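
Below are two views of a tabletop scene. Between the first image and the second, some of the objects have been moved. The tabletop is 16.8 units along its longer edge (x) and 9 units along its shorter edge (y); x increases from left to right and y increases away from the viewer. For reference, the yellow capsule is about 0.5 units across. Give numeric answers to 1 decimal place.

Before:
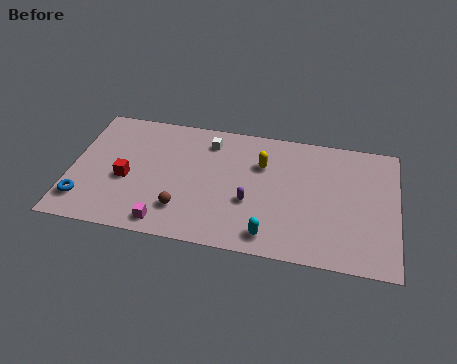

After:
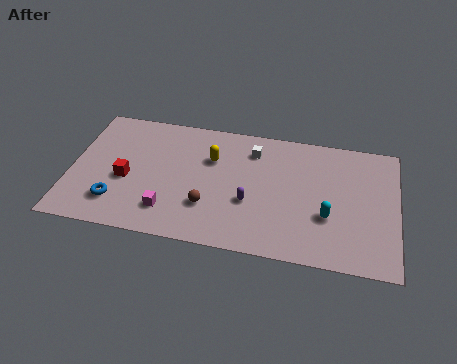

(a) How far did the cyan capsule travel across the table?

3.5

The cyan capsule moved from about (10.4, 1.3) to (13.3, 3.2), a distance of √(2.9² + 1.9²) ≈ 3.5.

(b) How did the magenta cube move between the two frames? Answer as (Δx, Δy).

(0.1, 0.9)

The magenta cube was at about (5.1, 1.1) and moved to about (5.2, 2.0).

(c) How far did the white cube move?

2.3

The white cube moved from about (7.0, 7.3) to (9.3, 7.1), a distance of √(2.3² + 0.2²) ≈ 2.3.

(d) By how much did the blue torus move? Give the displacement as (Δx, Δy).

(1.7, 0.2)

From the two frames, the blue torus sits at roughly (0.8, 1.9) before and (2.5, 2.1) after.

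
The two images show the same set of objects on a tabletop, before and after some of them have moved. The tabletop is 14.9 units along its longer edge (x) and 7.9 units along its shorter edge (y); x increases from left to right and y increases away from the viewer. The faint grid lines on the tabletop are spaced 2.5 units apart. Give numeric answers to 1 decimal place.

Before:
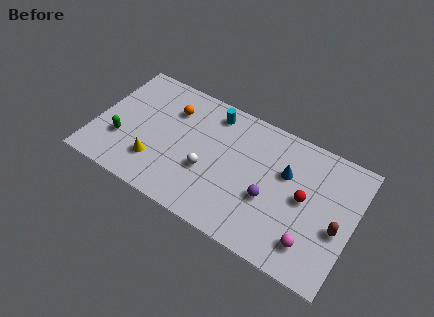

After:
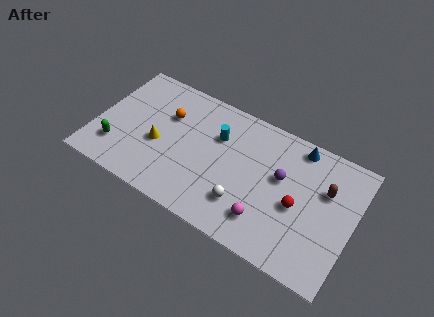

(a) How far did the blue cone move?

2.0

The blue cone was near (10.9, 5.1) before and (11.4, 7.0) after, so it travelled √(0.5² + 1.9²) ≈ 2.0 units.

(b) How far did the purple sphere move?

1.7

The purple sphere was near (10.2, 3.1) before and (10.7, 4.7) after, so it travelled √(0.5² + 1.6²) ≈ 1.7 units.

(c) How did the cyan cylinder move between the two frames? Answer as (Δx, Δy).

(0.5, -1.3)

The cyan cylinder was at about (6.4, 6.7) and moved to about (6.9, 5.4).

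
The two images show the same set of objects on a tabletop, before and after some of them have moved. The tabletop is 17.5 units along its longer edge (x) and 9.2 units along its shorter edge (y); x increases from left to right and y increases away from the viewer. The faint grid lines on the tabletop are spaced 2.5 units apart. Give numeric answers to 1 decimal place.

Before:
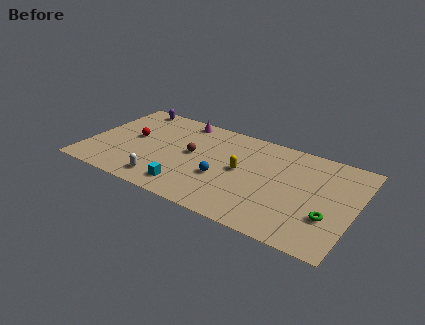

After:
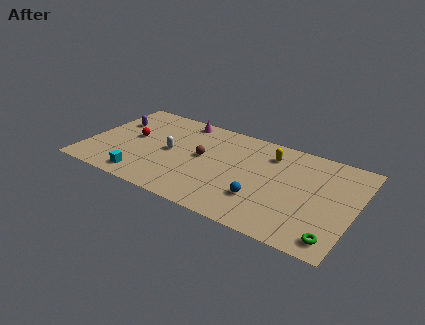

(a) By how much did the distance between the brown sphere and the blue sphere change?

+2.1

Before: roughly 2.7 units apart; after: 4.8. That's 2.1 units further apart.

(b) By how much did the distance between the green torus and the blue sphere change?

-2.0

Before: roughly 7.0 units apart; after: 5.0. That's 2.0 units closer together.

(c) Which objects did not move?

the magenta cone and the red sphere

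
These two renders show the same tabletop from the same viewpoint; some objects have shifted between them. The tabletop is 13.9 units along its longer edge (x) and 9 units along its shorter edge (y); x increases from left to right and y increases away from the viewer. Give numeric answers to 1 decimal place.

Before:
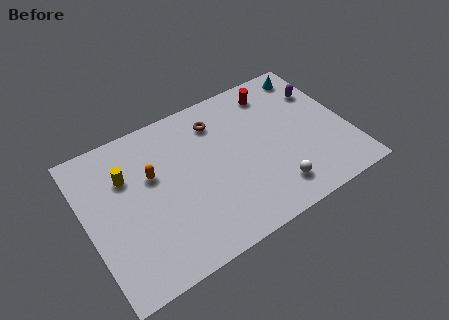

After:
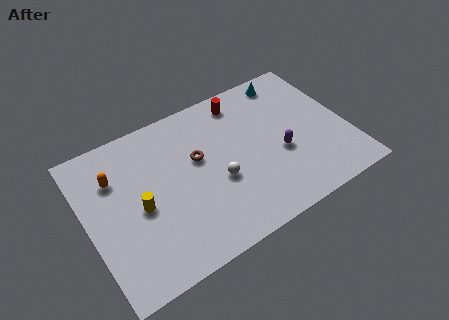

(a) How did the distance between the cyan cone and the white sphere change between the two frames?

-0.5

They were about 6.8 units apart before and 6.3 after — 0.5 units closer together.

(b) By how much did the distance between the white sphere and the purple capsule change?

-2.4

Before: roughly 5.8 units apart; after: 3.4. That's 2.4 units closer together.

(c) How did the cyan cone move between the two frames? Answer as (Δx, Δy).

(-1.2, 0.1)

From the two frames, the cyan cone sits at roughly (12.6, 7.8) before and (11.4, 7.9) after.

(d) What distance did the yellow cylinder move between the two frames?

2.1

The yellow cylinder moved from about (2.3, 6.2) to (2.7, 4.1), a distance of √(0.4² + 2.1²) ≈ 2.1.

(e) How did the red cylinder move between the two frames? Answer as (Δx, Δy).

(-1.7, 0.2)

The red cylinder was at about (10.5, 7.5) and moved to about (8.8, 7.7).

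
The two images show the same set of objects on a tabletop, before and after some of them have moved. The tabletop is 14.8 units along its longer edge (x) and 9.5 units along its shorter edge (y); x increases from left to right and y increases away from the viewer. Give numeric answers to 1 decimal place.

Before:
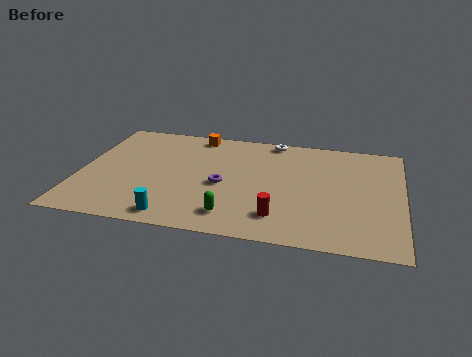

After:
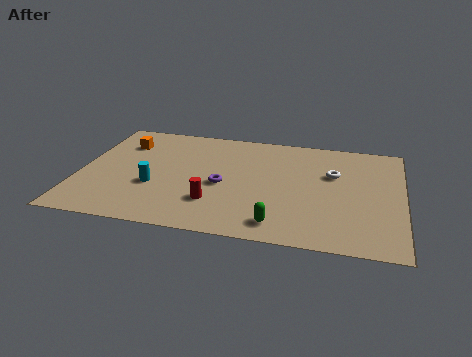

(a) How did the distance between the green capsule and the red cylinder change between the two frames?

+1.1

They were about 2.1 units apart before and 3.2 after — 1.1 units further apart.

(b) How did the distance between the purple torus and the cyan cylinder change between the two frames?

-0.5

They were about 3.7 units apart before and 3.2 after — 0.5 units closer together.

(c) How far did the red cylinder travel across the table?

3.1

The red cylinder moved from about (9.3, 2.0) to (6.3, 2.6), a distance of √(3.0² + 0.6²) ≈ 3.1.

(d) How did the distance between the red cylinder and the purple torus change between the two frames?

-1.9

They were about 3.5 units apart before and 1.6 after — 1.9 units closer together.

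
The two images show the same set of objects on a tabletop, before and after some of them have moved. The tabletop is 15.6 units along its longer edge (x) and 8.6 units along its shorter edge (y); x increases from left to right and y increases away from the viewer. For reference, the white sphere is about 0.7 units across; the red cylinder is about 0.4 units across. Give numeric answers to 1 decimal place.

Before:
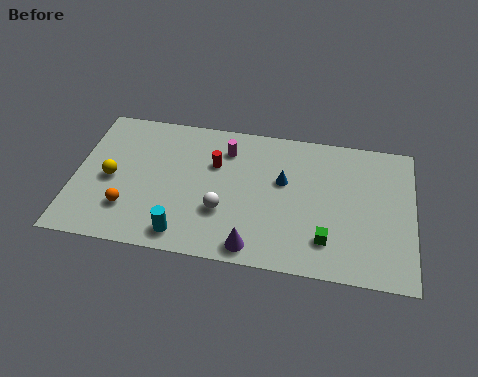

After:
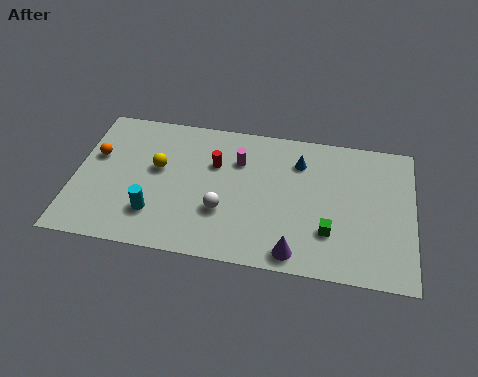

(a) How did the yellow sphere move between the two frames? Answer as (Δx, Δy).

(2.1, 1.0)

The yellow sphere was at about (1.7, 4.0) and moved to about (3.8, 5.0).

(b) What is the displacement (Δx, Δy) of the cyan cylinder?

(-1.4, 1.0)

The cyan cylinder was at about (5.2, 1.2) and moved to about (3.8, 2.2).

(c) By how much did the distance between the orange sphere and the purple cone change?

+4.4

The distance was about 5.9 in the first image and 10.3 in the second, so they moved 4.4 units further apart.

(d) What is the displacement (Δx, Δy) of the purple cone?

(1.9, 0.0)

The purple cone started near (8.4, 1.0) and ended near (10.3, 1.0).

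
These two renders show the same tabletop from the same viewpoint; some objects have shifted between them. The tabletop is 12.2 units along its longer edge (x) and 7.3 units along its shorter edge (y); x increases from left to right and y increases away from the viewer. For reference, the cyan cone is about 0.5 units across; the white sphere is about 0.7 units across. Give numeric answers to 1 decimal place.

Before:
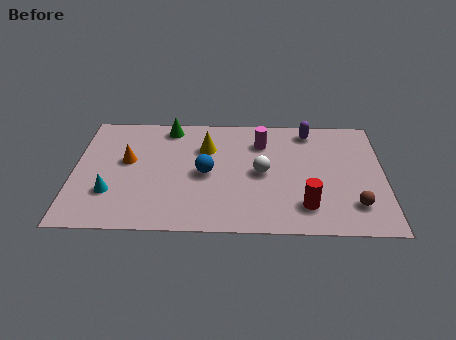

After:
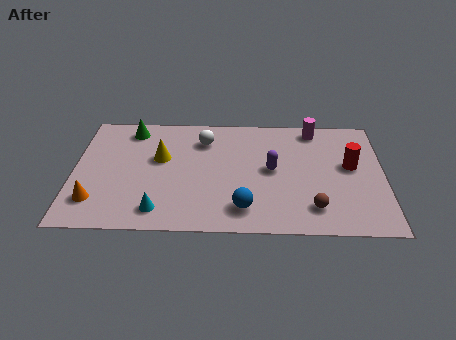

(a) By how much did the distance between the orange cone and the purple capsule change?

-0.3

The distance was about 7.5 in the first image and 7.2 in the second, so they moved 0.3 units closer together.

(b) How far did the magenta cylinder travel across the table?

2.3

The magenta cylinder was near (7.4, 5.5) before and (9.5, 6.4) after, so it travelled √(2.1² + 0.9²) ≈ 2.3 units.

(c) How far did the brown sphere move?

1.6

The brown sphere was near (11.0, 1.7) before and (9.4, 1.5) after, so it travelled √(1.6² + 0.2²) ≈ 1.6 units.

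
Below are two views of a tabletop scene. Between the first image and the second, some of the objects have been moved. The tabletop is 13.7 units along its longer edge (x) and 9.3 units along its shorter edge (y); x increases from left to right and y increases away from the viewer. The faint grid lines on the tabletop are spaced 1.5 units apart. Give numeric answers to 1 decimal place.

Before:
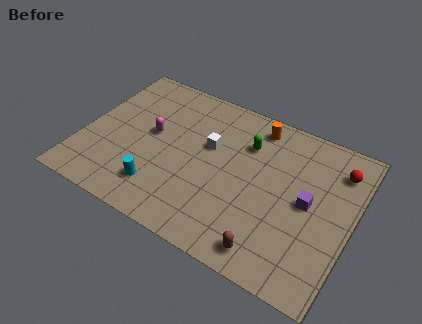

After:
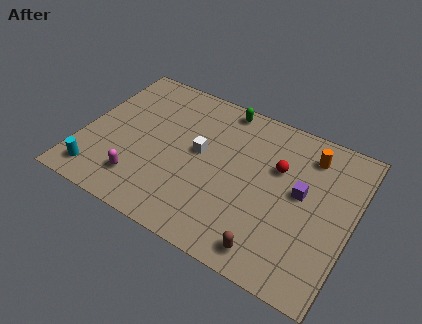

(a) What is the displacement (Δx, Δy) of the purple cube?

(-0.4, 0.4)

The purple cube started near (11.5, 4.7) and ended near (11.1, 5.1).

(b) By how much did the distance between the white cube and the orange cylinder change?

+2.7

Before: roughly 3.1 units apart; after: 5.8. That's 2.7 units further apart.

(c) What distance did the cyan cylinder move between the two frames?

3.2

From (4.3, 2.0) to (1.2, 1.4), the cyan cylinder covered √(3.1² + 0.6²) ≈ 3.2 units.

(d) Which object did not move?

the brown capsule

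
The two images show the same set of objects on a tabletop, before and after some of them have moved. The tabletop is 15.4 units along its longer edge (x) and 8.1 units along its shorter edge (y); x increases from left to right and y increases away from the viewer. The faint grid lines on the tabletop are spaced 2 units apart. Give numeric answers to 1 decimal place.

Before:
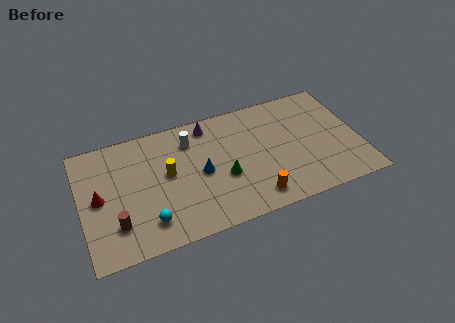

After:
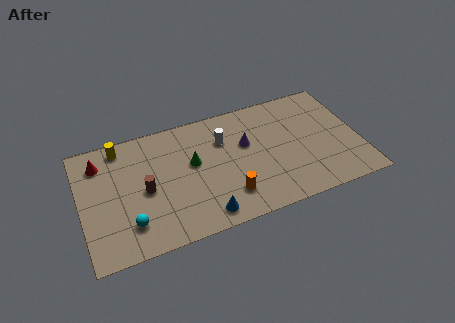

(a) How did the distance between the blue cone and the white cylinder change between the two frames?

+2.4

The distance was about 2.4 in the first image and 4.8 in the second, so they moved 2.4 units further apart.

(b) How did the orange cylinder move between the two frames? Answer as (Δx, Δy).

(-1.4, 0.6)

From the two frames, the orange cylinder sits at roughly (9.3, 1.3) before and (7.9, 1.9) after.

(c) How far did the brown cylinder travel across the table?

2.4

From (1.8, 2.1) to (3.5, 3.8), the brown cylinder covered √(1.7² + 1.7²) ≈ 2.4 units.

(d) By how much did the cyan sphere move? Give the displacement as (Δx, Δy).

(-1.0, 0.2)

The cyan sphere was at about (3.5, 1.7) and moved to about (2.5, 1.9).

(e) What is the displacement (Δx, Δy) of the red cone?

(0.2, 2.3)

The red cone started near (1.0, 4.1) and ended near (1.2, 6.4).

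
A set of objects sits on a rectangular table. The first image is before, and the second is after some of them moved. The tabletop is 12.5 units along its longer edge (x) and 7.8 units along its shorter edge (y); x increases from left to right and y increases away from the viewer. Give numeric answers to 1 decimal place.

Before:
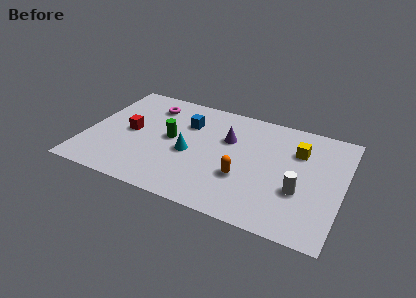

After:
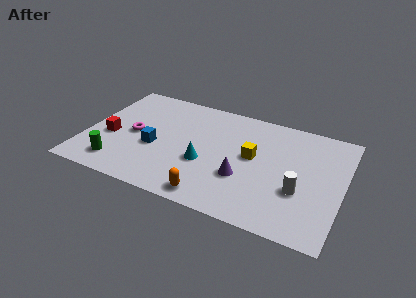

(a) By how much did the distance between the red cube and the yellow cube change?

-1.3

The distance was about 8.3 in the first image and 7.0 in the second, so they moved 1.3 units closer together.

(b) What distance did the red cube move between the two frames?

1.1

The red cube was near (2.1, 3.9) before and (1.2, 3.2) after, so it travelled √(0.9² + 0.7²) ≈ 1.1 units.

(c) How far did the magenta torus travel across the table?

2.5

The magenta torus moved from about (2.8, 6.2) to (2.3, 3.8), a distance of √(0.5² + 2.4²) ≈ 2.5.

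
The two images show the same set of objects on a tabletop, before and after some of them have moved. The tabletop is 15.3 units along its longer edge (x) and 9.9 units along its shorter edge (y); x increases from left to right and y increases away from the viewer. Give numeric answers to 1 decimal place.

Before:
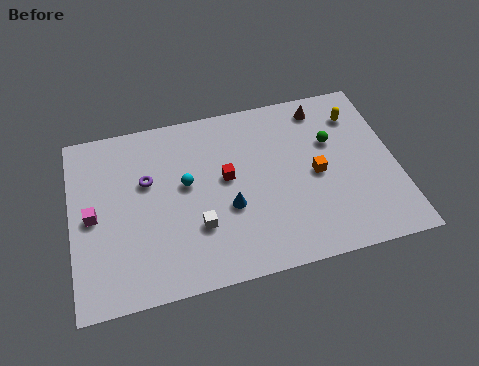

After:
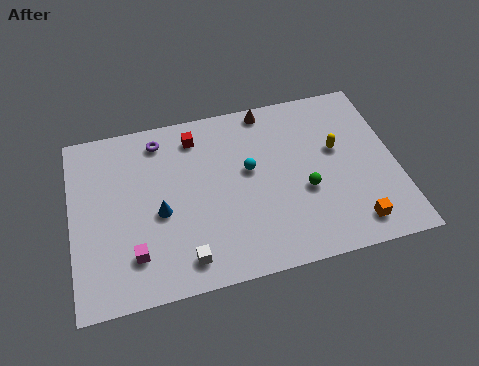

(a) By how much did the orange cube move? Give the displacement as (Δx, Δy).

(1.5, -3.2)

The orange cube started near (11.5, 4.7) and ended near (13.0, 1.5).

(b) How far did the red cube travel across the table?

3.0

The red cube was near (7.3, 5.5) before and (6.0, 8.2) after, so it travelled √(1.3² + 2.7²) ≈ 3.0 units.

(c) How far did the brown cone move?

2.6

From (12.1, 8.5) to (9.5, 9.0), the brown cone covered √(2.6² + 0.5²) ≈ 2.6 units.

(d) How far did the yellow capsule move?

2.1

The yellow capsule moved from about (13.7, 7.7) to (12.6, 5.9), a distance of √(1.1² + 1.8²) ≈ 2.1.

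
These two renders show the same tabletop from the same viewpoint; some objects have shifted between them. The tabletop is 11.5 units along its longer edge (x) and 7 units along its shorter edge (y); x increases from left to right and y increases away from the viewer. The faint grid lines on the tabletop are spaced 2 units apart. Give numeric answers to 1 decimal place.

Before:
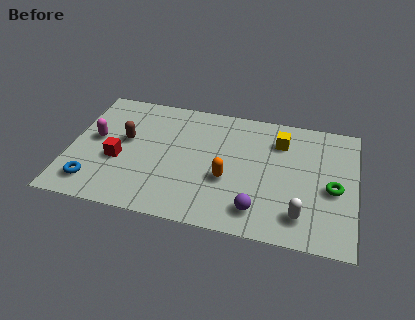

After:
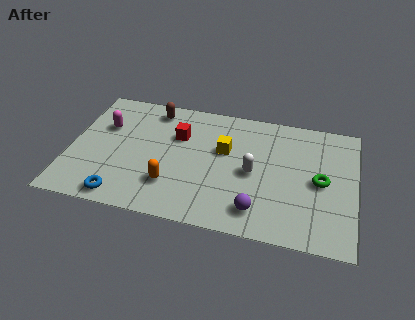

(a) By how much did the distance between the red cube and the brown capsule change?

+0.5

They were about 1.2 units apart before and 1.7 after — 0.5 units further apart.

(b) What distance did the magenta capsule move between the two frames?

0.9

The magenta capsule moved from about (1.0, 3.8) to (1.3, 4.6), a distance of √(0.3² + 0.8²) ≈ 0.9.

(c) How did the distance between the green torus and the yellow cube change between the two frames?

+0.9

They were about 3.1 units apart before and 4.0 after — 0.9 units further apart.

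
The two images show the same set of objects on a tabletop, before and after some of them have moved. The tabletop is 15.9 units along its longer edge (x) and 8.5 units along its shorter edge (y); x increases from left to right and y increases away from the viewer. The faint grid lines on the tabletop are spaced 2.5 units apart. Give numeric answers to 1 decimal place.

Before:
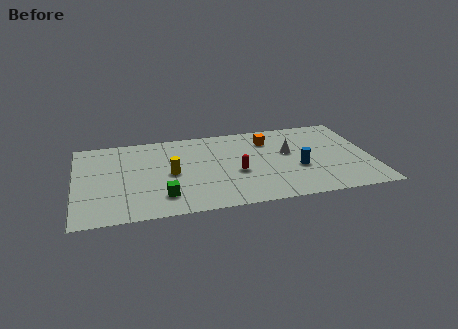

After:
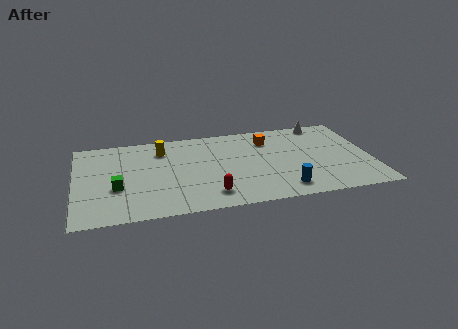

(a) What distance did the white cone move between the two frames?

3.4

The white cone was near (11.5, 5.0) before and (13.6, 7.7) after, so it travelled √(2.1² + 2.7²) ≈ 3.4 units.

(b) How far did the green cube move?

2.7

From (4.6, 1.9) to (2.2, 3.2), the green cube covered √(2.4² + 1.3²) ≈ 2.7 units.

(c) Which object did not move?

the orange cube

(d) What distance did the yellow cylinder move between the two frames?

2.5

The yellow cylinder moved from about (5.1, 4.1) to (4.7, 6.6), a distance of √(0.4² + 2.5²) ≈ 2.5.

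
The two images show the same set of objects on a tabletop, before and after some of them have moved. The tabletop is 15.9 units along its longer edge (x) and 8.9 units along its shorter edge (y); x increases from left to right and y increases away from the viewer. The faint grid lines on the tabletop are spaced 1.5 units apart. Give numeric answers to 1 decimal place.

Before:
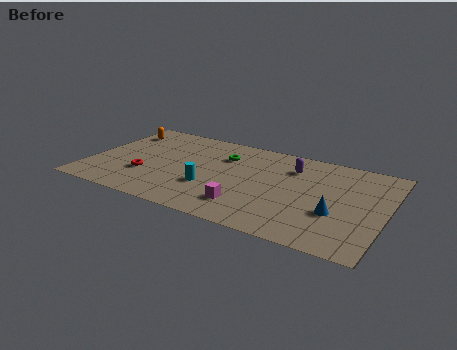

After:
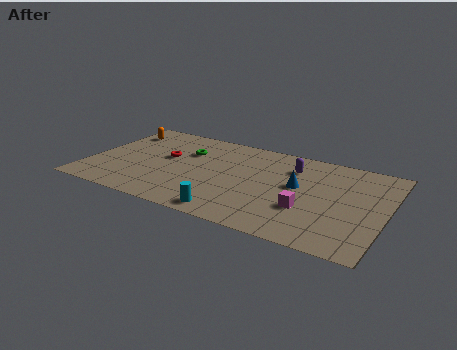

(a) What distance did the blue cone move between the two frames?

2.8

From (13.4, 3.2) to (11.2, 5.0), the blue cone covered √(2.2² + 1.8²) ≈ 2.8 units.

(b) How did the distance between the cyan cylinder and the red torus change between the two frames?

+2.3

The distance was about 3.5 in the first image and 5.8 in the second, so they moved 2.3 units further apart.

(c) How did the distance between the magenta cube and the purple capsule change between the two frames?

-1.2

The distance was about 5.1 in the first image and 3.9 in the second, so they moved 1.2 units closer together.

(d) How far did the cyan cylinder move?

2.4

From (6.7, 3.0) to (8.1, 1.0), the cyan cylinder covered √(1.4² + 2.0²) ≈ 2.4 units.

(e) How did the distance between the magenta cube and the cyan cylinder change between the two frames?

+2.0

They were about 2.3 units apart before and 4.3 after — 2.0 units further apart.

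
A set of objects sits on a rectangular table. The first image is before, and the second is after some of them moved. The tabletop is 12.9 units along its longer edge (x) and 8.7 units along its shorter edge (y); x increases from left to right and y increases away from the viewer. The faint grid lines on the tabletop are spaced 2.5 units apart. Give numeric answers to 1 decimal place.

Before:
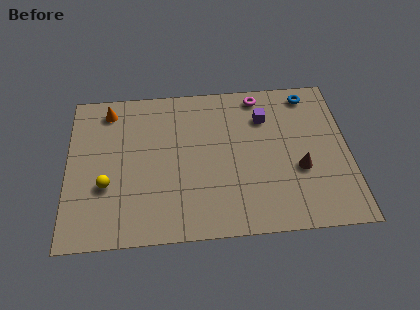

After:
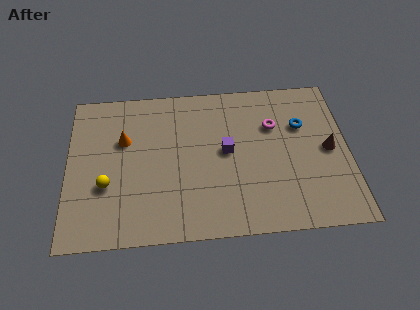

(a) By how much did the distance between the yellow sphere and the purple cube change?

-2.3

The distance was about 8.0 in the first image and 5.7 in the second, so they moved 2.3 units closer together.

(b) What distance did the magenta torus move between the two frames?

1.9

The magenta torus was near (8.9, 7.7) before and (9.5, 5.9) after, so it travelled √(0.6² + 1.8²) ≈ 1.9 units.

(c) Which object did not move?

the yellow sphere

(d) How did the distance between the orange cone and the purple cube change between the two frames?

-2.5

The distance was about 7.3 in the first image and 4.8 in the second, so they moved 2.5 units closer together.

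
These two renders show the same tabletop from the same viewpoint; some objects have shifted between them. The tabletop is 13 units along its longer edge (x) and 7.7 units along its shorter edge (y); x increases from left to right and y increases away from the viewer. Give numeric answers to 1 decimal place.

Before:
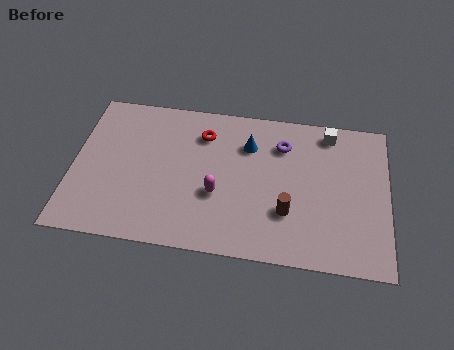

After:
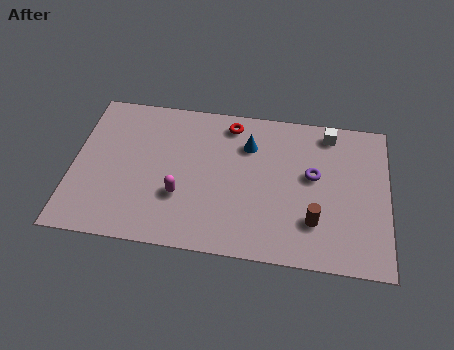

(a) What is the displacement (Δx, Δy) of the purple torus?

(1.3, -1.4)

The purple torus was at about (8.6, 5.8) and moved to about (9.9, 4.4).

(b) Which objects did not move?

the white cube and the blue cone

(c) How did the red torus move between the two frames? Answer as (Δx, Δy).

(1.1, 0.7)

From the two frames, the red torus sits at roughly (5.3, 5.9) before and (6.4, 6.6) after.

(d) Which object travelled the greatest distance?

the purple torus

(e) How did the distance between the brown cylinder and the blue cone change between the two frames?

+0.9

Before: roughly 3.6 units apart; after: 4.5. That's 0.9 units further apart.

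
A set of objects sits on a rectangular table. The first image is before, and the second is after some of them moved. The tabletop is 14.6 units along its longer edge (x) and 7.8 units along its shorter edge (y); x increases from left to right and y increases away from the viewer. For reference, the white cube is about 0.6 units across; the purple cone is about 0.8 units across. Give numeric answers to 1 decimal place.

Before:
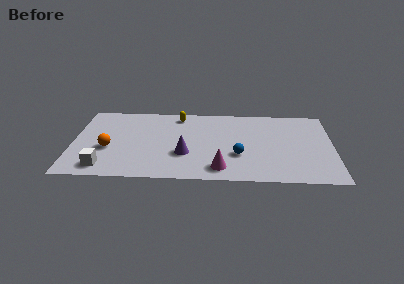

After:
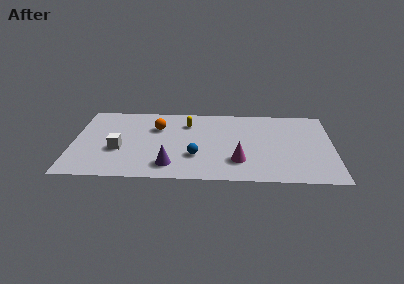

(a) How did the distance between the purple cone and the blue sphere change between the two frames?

-1.3

They were about 3.0 units apart before and 1.7 after — 1.3 units closer together.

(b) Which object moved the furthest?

the orange sphere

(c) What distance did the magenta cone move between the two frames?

1.3

The magenta cone moved from about (8.3, 1.3) to (9.3, 2.1), a distance of √(1.0² + 0.8²) ≈ 1.3.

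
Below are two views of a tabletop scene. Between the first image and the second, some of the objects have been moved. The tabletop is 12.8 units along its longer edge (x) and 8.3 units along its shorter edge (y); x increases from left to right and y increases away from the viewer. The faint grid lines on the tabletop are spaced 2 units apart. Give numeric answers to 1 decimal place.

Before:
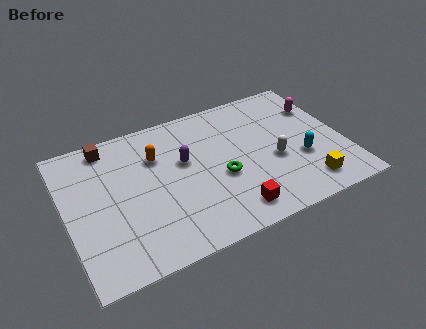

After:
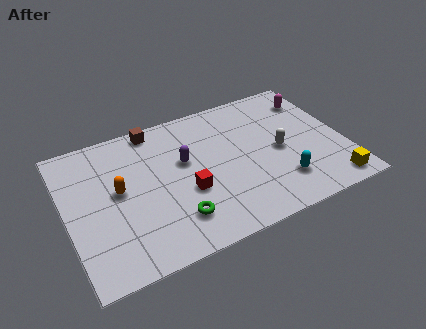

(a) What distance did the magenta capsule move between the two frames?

0.6

The magenta capsule moved from about (12.0, 5.9) to (11.8, 6.5), a distance of √(0.2² + 0.6²) ≈ 0.6.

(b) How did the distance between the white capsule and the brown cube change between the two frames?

-1.8

The distance was about 8.3 in the first image and 6.5 in the second, so they moved 1.8 units closer together.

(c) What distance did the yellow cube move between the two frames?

1.2

From (10.7, 1.4) to (11.8, 1.0), the yellow cube covered √(1.1² + 0.4²) ≈ 1.2 units.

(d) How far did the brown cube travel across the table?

2.2

The brown cube moved from about (2.2, 7.3) to (4.4, 7.5), a distance of √(2.2² + 0.2²) ≈ 2.2.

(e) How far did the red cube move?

2.6

From (7.2, 1.3) to (5.4, 3.2), the red cube covered √(1.8² + 1.9²) ≈ 2.6 units.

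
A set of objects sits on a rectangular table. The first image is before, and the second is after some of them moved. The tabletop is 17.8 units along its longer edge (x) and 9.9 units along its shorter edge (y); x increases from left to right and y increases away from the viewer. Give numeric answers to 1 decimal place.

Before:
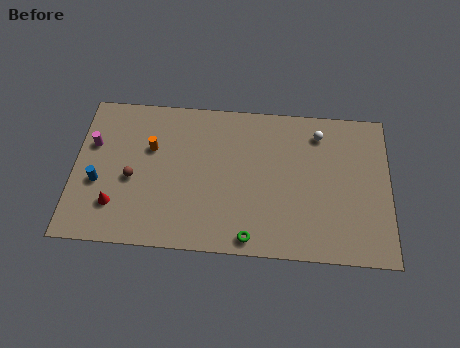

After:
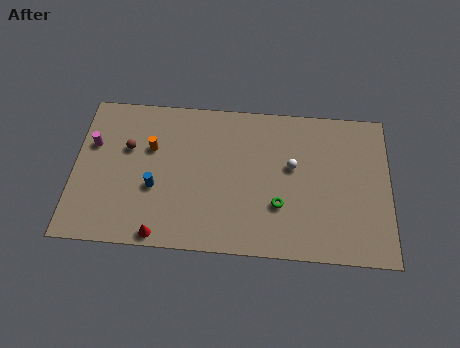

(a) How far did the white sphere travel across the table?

2.7

The white sphere was near (13.8, 8.1) before and (12.3, 5.8) after, so it travelled √(1.5² + 2.3²) ≈ 2.7 units.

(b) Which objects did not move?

the orange cylinder and the magenta cylinder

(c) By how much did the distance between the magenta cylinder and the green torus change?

+0.6

They were about 10.5 units apart before and 11.1 after — 0.6 units further apart.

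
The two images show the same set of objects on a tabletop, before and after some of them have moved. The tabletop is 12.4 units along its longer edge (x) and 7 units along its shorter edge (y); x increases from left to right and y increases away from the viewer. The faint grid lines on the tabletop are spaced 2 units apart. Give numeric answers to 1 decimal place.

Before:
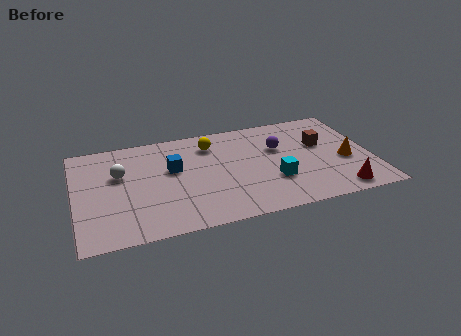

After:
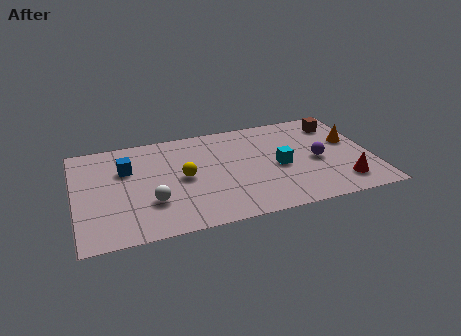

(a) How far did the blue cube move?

2.0

From (4.1, 4.2) to (2.2, 4.7), the blue cube covered √(1.9² + 0.5²) ≈ 2.0 units.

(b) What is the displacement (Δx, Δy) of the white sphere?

(1.2, -2.2)

The white sphere started near (1.9, 4.4) and ended near (3.1, 2.2).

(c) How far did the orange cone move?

1.3

From (11.3, 2.9) to (11.6, 4.2), the orange cone covered √(0.3² + 1.3²) ≈ 1.3 units.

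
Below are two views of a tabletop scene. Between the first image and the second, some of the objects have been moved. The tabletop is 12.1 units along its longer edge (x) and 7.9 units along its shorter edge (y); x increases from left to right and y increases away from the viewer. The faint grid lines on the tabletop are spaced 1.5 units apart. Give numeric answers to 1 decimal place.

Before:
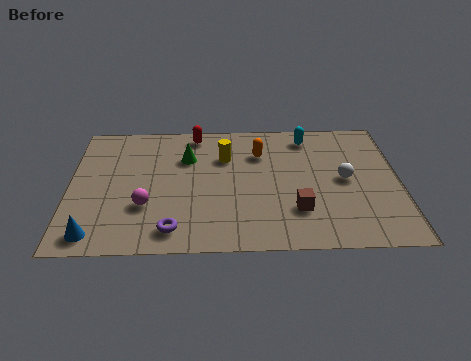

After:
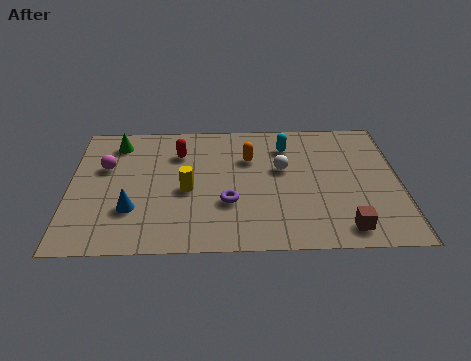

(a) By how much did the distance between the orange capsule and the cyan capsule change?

-0.5

Before: roughly 2.1 units apart; after: 1.6. That's 0.5 units closer together.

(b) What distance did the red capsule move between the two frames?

1.3

The red capsule moved from about (4.6, 7.0) to (4.0, 5.8), a distance of √(0.6² + 1.2²) ≈ 1.3.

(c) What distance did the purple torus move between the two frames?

2.5

The purple torus moved from about (3.8, 1.2) to (5.8, 2.7), a distance of √(2.0² + 1.5²) ≈ 2.5.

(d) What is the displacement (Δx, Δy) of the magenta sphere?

(-1.5, 2.4)

From the two frames, the magenta sphere sits at roughly (2.8, 2.6) before and (1.3, 5.0) after.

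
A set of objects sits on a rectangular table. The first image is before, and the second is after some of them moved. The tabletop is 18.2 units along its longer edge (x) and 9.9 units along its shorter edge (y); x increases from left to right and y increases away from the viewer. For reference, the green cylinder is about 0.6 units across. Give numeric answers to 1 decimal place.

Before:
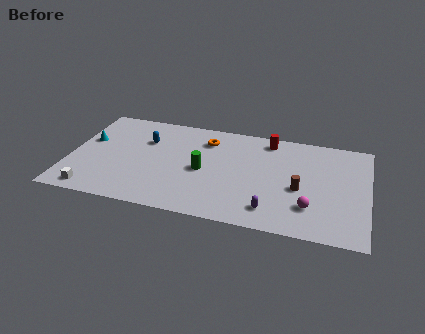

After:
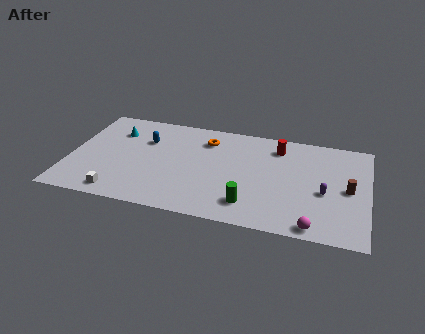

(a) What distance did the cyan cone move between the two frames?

2.1

From (1.0, 6.0) to (2.6, 7.3), the cyan cone covered √(1.6² + 1.3²) ≈ 2.1 units.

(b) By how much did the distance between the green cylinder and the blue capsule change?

+3.9

Before: roughly 4.3 units apart; after: 8.2. That's 3.9 units further apart.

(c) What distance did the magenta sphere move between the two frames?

1.7

From (14.8, 2.6) to (15.1, 0.9), the magenta sphere covered √(0.3² + 1.7²) ≈ 1.7 units.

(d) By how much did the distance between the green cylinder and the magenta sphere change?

-2.8

The distance was about 6.9 in the first image and 4.1 in the second, so they moved 2.8 units closer together.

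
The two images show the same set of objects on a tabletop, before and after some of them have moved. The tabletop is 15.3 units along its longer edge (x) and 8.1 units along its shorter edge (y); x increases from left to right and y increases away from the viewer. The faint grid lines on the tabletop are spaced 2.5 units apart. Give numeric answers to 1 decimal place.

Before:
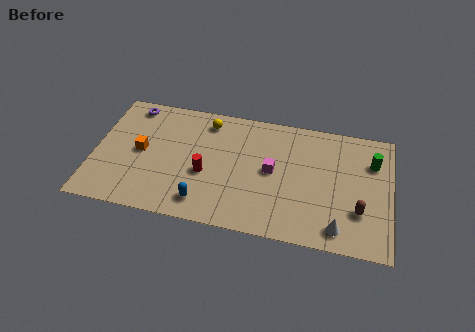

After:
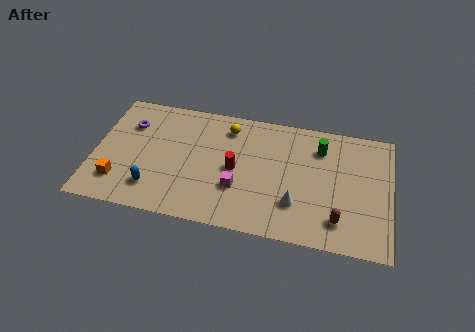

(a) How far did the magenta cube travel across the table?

2.3

The magenta cube moved from about (9.2, 4.2) to (7.5, 2.7), a distance of √(1.7² + 1.5²) ≈ 2.3.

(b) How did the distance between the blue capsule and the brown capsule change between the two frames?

+1.5

Before: roughly 8.0 units apart; after: 9.5. That's 1.5 units further apart.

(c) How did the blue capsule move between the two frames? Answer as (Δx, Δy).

(-2.6, 0.4)

From the two frames, the blue capsule sits at roughly (5.8, 1.4) before and (3.2, 1.8) after.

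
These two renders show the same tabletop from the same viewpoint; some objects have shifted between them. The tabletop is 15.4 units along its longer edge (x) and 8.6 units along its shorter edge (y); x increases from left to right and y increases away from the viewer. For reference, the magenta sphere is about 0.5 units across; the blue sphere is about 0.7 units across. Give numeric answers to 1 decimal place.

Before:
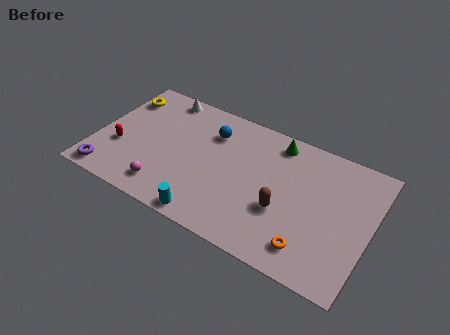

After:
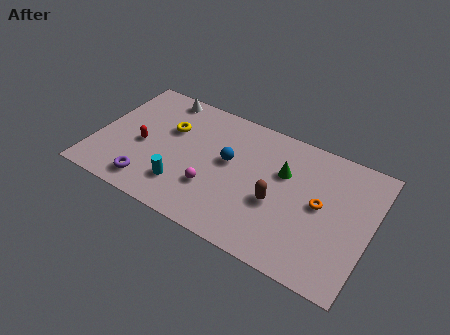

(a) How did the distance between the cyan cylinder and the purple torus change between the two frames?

-3.9

The distance was about 5.8 in the first image and 1.9 in the second, so they moved 3.9 units closer together.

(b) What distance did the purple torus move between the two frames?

2.3

The purple torus was near (1.1, 1.0) before and (3.4, 1.4) after, so it travelled √(2.3² + 0.4²) ≈ 2.3 units.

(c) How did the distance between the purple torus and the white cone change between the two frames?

-0.7

They were about 7.0 units apart before and 6.3 after — 0.7 units closer together.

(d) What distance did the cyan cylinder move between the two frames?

2.1

From (6.9, 0.8) to (5.2, 2.1), the cyan cylinder covered √(1.7² + 1.3²) ≈ 2.1 units.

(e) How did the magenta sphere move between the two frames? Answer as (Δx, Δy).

(2.5, 1.2)

From the two frames, the magenta sphere sits at roughly (4.3, 1.5) before and (6.8, 2.7) after.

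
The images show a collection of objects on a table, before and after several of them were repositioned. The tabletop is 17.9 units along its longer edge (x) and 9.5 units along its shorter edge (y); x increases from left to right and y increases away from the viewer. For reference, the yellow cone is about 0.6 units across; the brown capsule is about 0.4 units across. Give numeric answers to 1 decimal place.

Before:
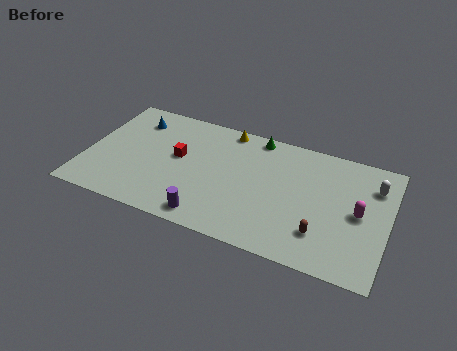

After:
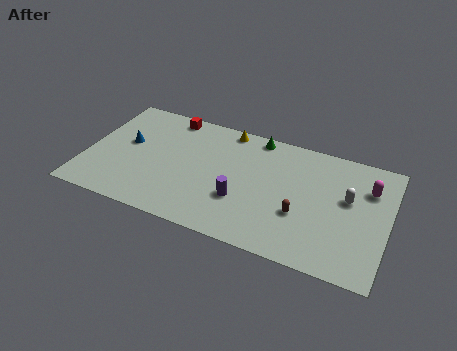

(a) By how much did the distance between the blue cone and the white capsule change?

-1.2

The distance was about 14.4 in the first image and 13.2 in the second, so they moved 1.2 units closer together.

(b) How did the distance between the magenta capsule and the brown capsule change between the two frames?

+2.0

The distance was about 3.0 in the first image and 5.0 in the second, so they moved 2.0 units further apart.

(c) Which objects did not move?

the yellow cone and the green cone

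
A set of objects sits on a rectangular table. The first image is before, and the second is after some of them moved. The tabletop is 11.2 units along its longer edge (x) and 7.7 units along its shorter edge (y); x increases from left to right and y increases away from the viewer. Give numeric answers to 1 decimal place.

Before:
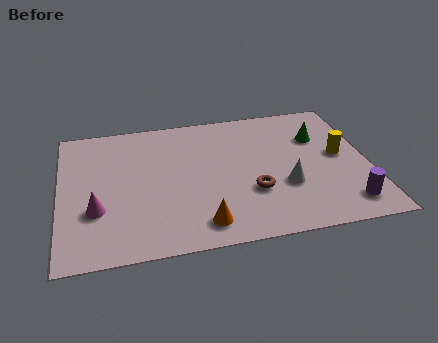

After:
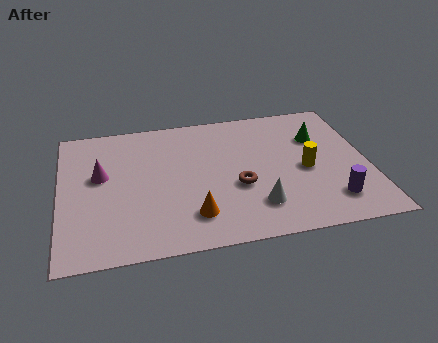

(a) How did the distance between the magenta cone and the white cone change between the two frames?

-0.7

The distance was about 6.8 in the first image and 6.1 in the second, so they moved 0.7 units closer together.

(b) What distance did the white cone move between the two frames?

1.4

The white cone was near (8.1, 2.7) before and (7.0, 1.8) after, so it travelled √(1.1² + 0.9²) ≈ 1.4 units.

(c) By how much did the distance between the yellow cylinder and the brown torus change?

-1.1

The distance was about 3.6 in the first image and 2.5 in the second, so they moved 1.1 units closer together.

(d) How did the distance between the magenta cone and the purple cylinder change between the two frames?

-0.3

The distance was about 9.0 in the first image and 8.7 in the second, so they moved 0.3 units closer together.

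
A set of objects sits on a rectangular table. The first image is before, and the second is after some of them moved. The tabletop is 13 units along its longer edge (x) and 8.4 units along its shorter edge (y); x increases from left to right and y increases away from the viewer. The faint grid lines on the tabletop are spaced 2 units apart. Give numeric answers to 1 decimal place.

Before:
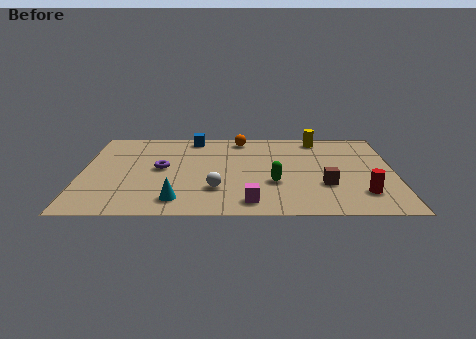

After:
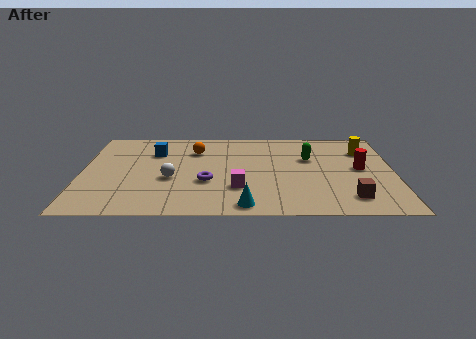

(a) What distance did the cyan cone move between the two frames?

2.8

From (4.0, 1.4) to (6.8, 0.9), the cyan cone covered √(2.8² + 0.5²) ≈ 2.8 units.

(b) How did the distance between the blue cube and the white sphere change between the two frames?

-2.5

They were about 5.2 units apart before and 2.7 after — 2.5 units closer together.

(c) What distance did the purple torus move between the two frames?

2.3

The purple torus was near (3.3, 4.4) before and (5.2, 3.1) after, so it travelled √(1.9² + 1.3²) ≈ 2.3 units.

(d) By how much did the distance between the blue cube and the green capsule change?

+0.9

They were about 5.6 units apart before and 6.5 after — 0.9 units further apart.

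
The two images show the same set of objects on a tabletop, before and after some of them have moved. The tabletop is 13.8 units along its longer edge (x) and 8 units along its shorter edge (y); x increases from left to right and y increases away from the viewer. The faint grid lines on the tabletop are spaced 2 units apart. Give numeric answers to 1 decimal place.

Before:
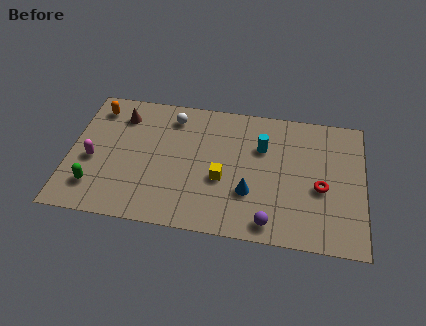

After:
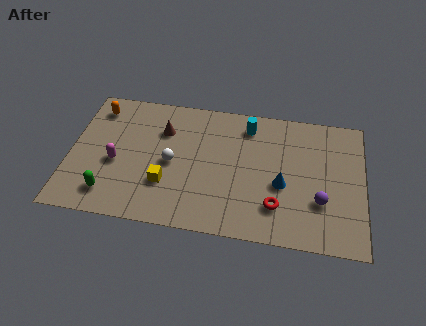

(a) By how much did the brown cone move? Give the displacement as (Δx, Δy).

(2.0, -0.6)

From the two frames, the brown cone sits at roughly (2.3, 6.3) before and (4.3, 5.7) after.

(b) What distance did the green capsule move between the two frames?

0.8

The green capsule was near (1.3, 1.8) before and (2.0, 1.5) after, so it travelled √(0.7² + 0.3²) ≈ 0.8 units.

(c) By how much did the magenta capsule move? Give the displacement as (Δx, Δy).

(1.1, 0.0)

From the two frames, the magenta capsule sits at roughly (1.1, 3.4) before and (2.2, 3.4) after.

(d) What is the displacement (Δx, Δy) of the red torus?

(-2.0, -1.4)

From the two frames, the red torus sits at roughly (11.8, 3.4) before and (9.8, 2.0) after.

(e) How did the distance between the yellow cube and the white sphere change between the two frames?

-2.9

The distance was about 4.2 in the first image and 1.3 in the second, so they moved 2.9 units closer together.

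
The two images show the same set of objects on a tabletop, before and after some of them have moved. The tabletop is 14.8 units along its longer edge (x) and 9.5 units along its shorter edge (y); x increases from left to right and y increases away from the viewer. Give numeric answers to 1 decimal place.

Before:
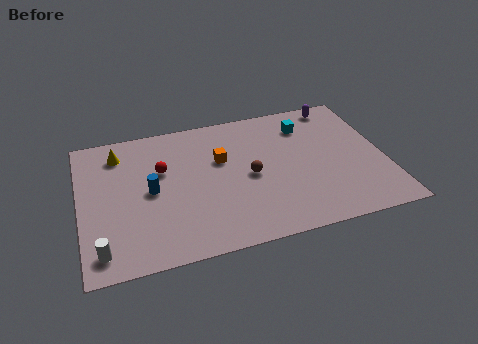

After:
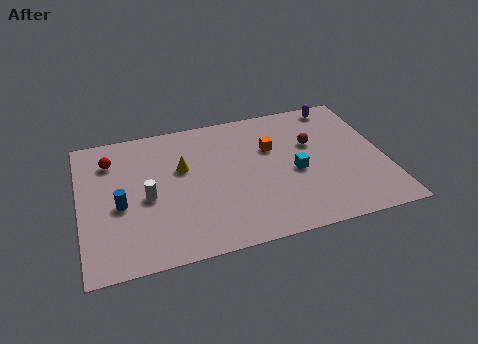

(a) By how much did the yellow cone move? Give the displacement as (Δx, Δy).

(3.0, -1.8)

From the two frames, the yellow cone sits at roughly (2.0, 7.7) before and (5.0, 5.9) after.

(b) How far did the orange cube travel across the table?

2.5

The orange cube moved from about (6.9, 6.0) to (9.4, 6.2), a distance of √(2.5² + 0.2²) ≈ 2.5.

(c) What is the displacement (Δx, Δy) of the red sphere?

(-2.4, 1.3)

From the two frames, the red sphere sits at roughly (4.0, 6.0) before and (1.6, 7.3) after.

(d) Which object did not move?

the purple capsule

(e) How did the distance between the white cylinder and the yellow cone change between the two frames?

-4.0

Before: roughly 6.4 units apart; after: 2.4. That's 4.0 units closer together.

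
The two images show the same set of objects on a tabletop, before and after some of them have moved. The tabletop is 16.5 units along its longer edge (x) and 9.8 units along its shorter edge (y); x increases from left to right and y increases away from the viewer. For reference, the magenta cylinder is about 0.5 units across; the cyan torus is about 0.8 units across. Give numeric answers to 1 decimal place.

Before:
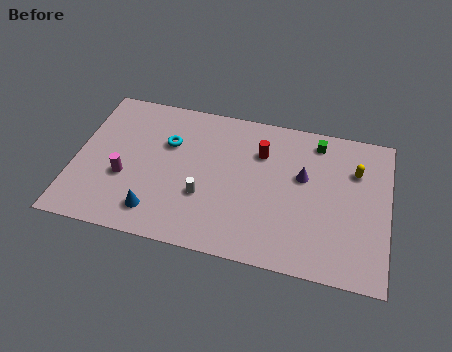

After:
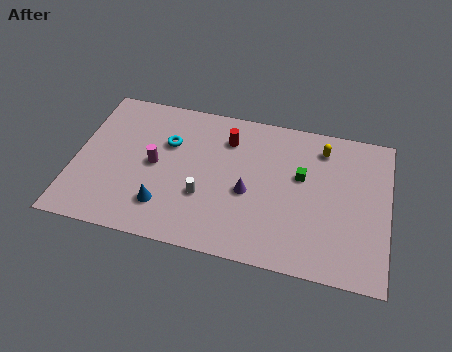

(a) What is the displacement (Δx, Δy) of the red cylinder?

(-1.8, 0.5)

The red cylinder was at about (9.7, 7.0) and moved to about (7.9, 7.5).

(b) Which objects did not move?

the cyan torus and the white cylinder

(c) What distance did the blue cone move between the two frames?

0.6

From (4.5, 1.8) to (4.9, 2.3), the blue cone covered √(0.4² + 0.5²) ≈ 0.6 units.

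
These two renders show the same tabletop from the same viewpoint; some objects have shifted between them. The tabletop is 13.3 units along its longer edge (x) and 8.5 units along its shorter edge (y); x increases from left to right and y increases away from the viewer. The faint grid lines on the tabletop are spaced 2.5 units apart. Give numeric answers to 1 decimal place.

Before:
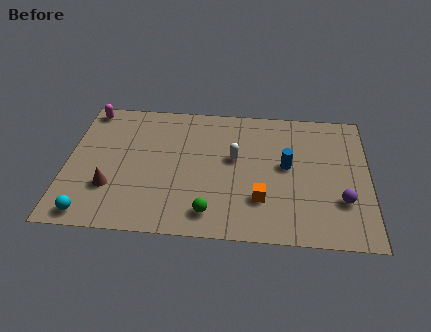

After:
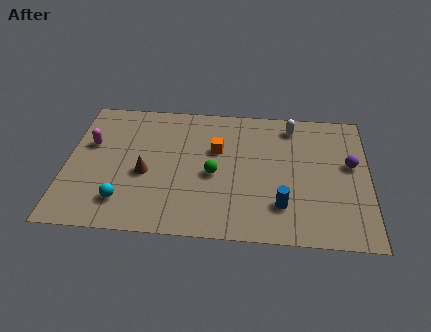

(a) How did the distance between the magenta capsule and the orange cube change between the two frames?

-3.8

Before: roughly 9.4 units apart; after: 5.6. That's 3.8 units closer together.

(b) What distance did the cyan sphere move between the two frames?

1.7

The cyan sphere was near (1.2, 0.9) before and (2.6, 1.8) after, so it travelled √(1.4² + 0.9²) ≈ 1.7 units.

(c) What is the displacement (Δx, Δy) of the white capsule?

(2.5, 2.3)

The white capsule was at about (7.4, 4.9) and moved to about (9.9, 7.2).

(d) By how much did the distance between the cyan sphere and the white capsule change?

+1.7

They were about 7.4 units apart before and 9.1 after — 1.7 units further apart.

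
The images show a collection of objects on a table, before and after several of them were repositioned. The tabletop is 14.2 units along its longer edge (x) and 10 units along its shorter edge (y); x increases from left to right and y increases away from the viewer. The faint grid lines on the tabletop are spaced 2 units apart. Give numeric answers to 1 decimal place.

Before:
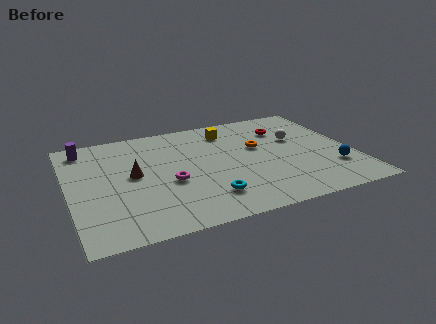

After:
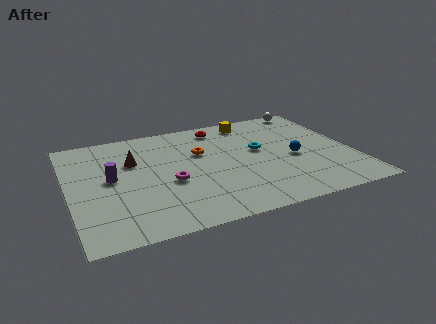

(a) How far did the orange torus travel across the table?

2.9

From (9.6, 6.0) to (6.7, 6.4), the orange torus covered √(2.9² + 0.4²) ≈ 2.9 units.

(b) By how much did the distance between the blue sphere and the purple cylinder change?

-4.2

Before: roughly 13.3 units apart; after: 9.1. That's 4.2 units closer together.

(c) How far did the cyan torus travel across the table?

4.6

The cyan torus was near (6.6, 2.2) before and (9.6, 5.7) after, so it travelled √(3.0² + 3.5²) ≈ 4.6 units.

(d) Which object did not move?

the magenta torus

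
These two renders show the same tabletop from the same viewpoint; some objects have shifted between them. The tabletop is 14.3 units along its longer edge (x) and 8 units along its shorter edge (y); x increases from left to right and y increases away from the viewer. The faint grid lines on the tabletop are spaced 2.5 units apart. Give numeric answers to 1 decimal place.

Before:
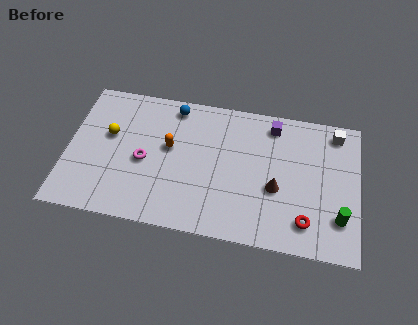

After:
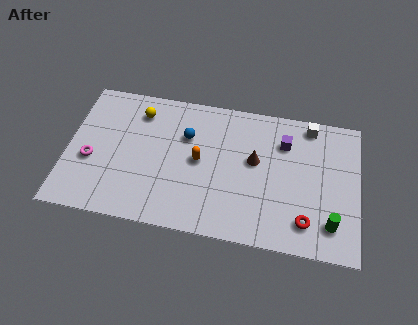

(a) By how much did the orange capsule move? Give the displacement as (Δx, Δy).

(1.5, -0.5)

The orange capsule was at about (5.0, 4.6) and moved to about (6.5, 4.1).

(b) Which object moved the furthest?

the magenta torus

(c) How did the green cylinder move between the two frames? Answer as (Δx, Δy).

(-0.4, -0.4)

The green cylinder was at about (13.4, 2.1) and moved to about (13.0, 1.7).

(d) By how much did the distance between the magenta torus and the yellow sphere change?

+1.7

The distance was about 2.2 in the first image and 3.9 in the second, so they moved 1.7 units further apart.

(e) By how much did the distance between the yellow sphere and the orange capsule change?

+0.9

They were about 3.0 units apart before and 3.9 after — 0.9 units further apart.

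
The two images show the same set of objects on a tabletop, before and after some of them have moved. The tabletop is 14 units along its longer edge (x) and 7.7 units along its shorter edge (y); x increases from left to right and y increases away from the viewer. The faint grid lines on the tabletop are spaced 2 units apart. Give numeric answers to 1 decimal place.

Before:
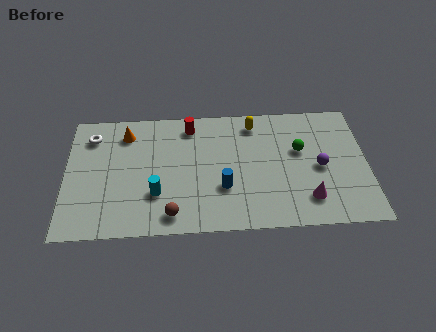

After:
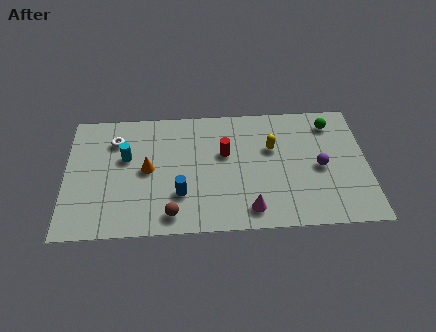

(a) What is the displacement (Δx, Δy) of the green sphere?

(1.5, 1.6)

From the two frames, the green sphere sits at roughly (10.9, 4.7) before and (12.4, 6.3) after.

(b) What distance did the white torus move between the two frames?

1.1

From (1.2, 6.1) to (2.3, 5.8), the white torus covered √(1.1² + 0.3²) ≈ 1.1 units.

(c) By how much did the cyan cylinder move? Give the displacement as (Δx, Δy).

(-1.4, 2.3)

The cyan cylinder was at about (4.2, 2.4) and moved to about (2.8, 4.7).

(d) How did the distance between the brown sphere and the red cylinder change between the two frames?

-1.1

They were about 5.5 units apart before and 4.4 after — 1.1 units closer together.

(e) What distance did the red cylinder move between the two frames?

2.4

The red cylinder moved from about (5.8, 6.5) to (7.4, 4.7), a distance of √(1.6² + 1.8²) ≈ 2.4.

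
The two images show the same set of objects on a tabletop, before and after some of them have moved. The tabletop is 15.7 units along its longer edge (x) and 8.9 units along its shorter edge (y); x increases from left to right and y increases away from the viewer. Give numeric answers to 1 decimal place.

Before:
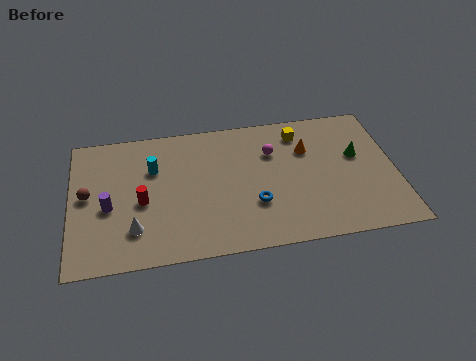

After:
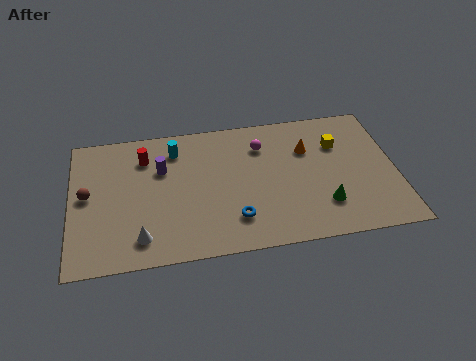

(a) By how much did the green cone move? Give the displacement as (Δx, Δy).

(-1.8, -3.0)

From the two frames, the green cone sits at roughly (13.9, 5.3) before and (12.1, 2.3) after.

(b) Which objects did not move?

the orange cone and the brown sphere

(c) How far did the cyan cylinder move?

1.6

The cyan cylinder was near (4.0, 6.0) before and (5.1, 7.1) after, so it travelled √(1.1² + 1.1²) ≈ 1.6 units.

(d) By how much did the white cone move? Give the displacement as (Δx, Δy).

(0.3, -0.6)

From the two frames, the white cone sits at roughly (3.0, 2.2) before and (3.3, 1.6) after.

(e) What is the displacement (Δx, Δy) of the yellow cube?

(1.8, -1.1)

From the two frames, the yellow cube sits at roughly (11.2, 7.3) before and (13.0, 6.2) after.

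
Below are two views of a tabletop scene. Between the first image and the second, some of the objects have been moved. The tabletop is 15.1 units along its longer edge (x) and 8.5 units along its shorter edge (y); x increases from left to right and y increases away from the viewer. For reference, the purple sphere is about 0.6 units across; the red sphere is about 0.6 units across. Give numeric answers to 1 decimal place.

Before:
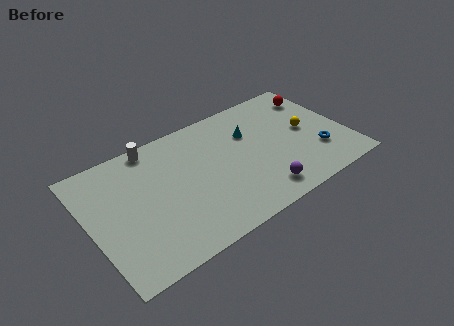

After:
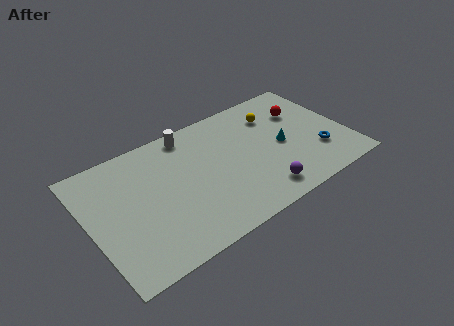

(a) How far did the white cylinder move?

2.1

The white cylinder was near (4.2, 7.7) before and (6.3, 7.5) after, so it travelled √(2.1² + 0.2²) ≈ 2.1 units.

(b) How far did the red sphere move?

1.4

The red sphere was near (14.0, 6.7) before and (12.9, 5.9) after, so it travelled √(1.1² + 0.8²) ≈ 1.4 units.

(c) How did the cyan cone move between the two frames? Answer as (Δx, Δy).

(1.6, -1.8)

The cyan cone started near (9.7, 5.8) and ended near (11.3, 4.0).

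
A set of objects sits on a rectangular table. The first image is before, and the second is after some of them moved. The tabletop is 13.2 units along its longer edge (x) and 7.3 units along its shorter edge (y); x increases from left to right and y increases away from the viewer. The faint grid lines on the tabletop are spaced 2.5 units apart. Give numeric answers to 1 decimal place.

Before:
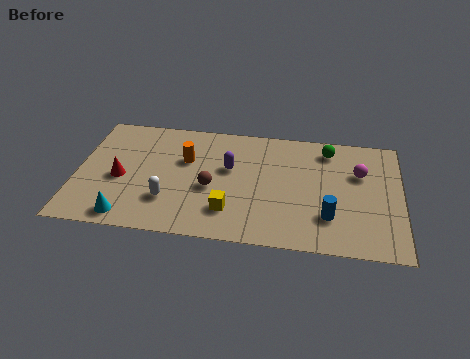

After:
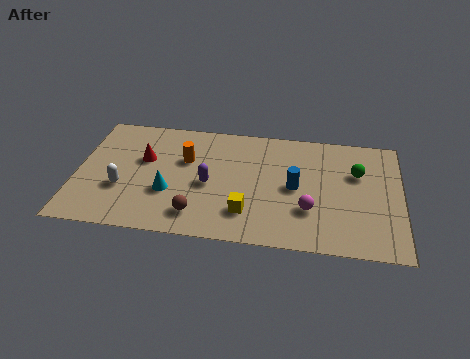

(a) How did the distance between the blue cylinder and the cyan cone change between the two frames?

-3.0

Before: roughly 8.2 units apart; after: 5.2. That's 3.0 units closer together.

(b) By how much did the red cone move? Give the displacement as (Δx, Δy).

(0.9, 1.3)

The red cone started near (1.8, 3.2) and ended near (2.7, 4.5).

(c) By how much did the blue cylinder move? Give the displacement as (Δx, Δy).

(-1.4, 1.6)

The blue cylinder was at about (10.3, 2.0) and moved to about (8.9, 3.6).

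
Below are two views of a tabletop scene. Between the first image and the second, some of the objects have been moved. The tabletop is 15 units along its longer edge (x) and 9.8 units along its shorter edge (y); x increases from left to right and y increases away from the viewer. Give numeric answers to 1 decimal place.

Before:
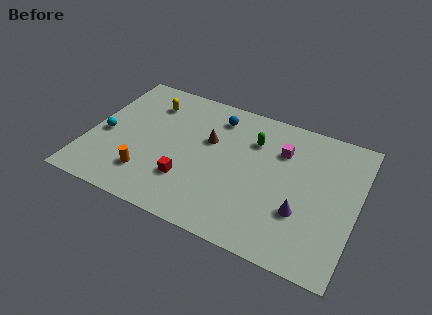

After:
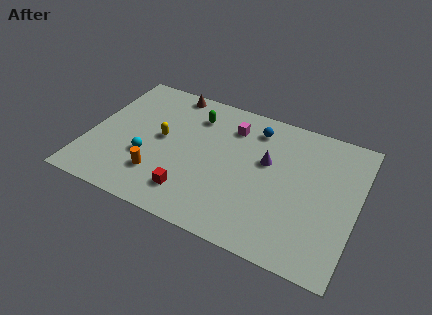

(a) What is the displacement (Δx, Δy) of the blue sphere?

(2.2, 0.0)

The blue sphere was at about (6.8, 8.0) and moved to about (9.0, 8.0).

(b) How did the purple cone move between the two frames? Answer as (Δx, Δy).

(-2.2, 2.7)

From the two frames, the purple cone sits at roughly (12.1, 3.2) before and (9.9, 5.9) after.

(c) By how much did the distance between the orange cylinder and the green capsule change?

-1.9

They were about 7.2 units apart before and 5.3 after — 1.9 units closer together.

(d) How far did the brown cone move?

3.8

The brown cone moved from about (6.6, 6.1) to (4.0, 8.9), a distance of √(2.6² + 2.8²) ≈ 3.8.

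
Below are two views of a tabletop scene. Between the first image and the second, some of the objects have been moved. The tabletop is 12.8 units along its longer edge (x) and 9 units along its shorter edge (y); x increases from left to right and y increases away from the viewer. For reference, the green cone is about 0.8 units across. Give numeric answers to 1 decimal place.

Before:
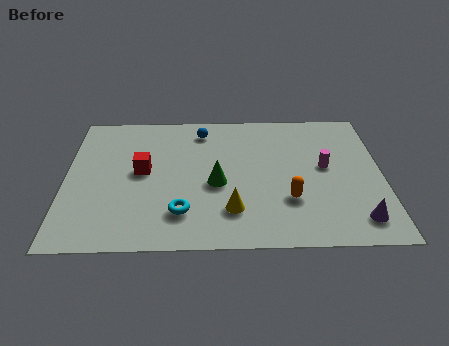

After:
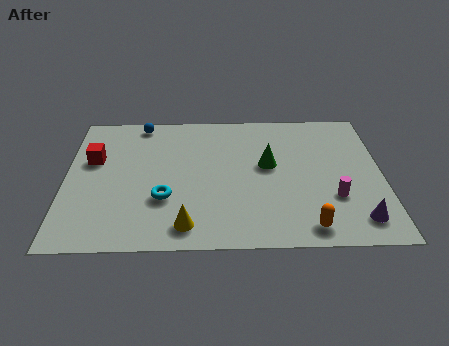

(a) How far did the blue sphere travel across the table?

2.6

The blue sphere was near (5.5, 7.5) before and (3.0, 8.1) after, so it travelled √(2.5² + 0.6²) ≈ 2.6 units.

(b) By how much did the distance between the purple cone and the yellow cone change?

+1.8

The distance was about 5.0 in the first image and 6.8 in the second, so they moved 1.8 units further apart.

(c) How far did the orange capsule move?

1.8

The orange capsule moved from about (9.0, 2.8) to (9.7, 1.1), a distance of √(0.7² + 1.7²) ≈ 1.8.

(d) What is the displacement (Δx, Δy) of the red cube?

(-2.0, 0.8)

From the two frames, the red cube sits at roughly (3.1, 4.8) before and (1.1, 5.6) after.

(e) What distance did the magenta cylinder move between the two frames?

2.0

The magenta cylinder was near (10.5, 4.9) before and (10.8, 2.9) after, so it travelled √(0.3² + 2.0²) ≈ 2.0 units.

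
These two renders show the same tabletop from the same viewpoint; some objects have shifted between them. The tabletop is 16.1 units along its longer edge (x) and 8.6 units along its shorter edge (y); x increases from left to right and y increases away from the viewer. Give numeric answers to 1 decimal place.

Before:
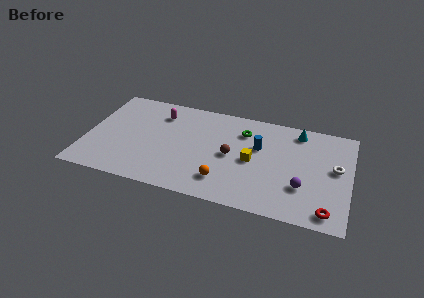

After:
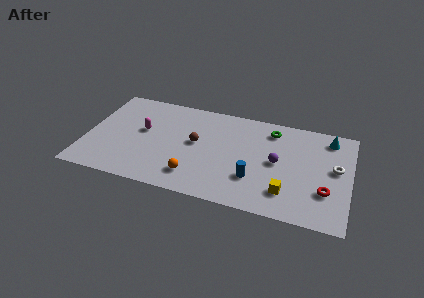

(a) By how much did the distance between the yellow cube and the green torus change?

+2.7

The distance was about 2.5 in the first image and 5.2 in the second, so they moved 2.7 units further apart.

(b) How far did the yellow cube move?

3.0

The yellow cube moved from about (10.2, 4.1) to (12.4, 2.0), a distance of √(2.2² + 2.1²) ≈ 3.0.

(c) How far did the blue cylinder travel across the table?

2.8

From (10.5, 5.4) to (10.4, 2.6), the blue cylinder covered √(0.1² + 2.8²) ≈ 2.8 units.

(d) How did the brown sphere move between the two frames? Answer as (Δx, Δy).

(-2.2, 0.5)

The brown sphere was at about (8.9, 4.2) and moved to about (6.7, 4.7).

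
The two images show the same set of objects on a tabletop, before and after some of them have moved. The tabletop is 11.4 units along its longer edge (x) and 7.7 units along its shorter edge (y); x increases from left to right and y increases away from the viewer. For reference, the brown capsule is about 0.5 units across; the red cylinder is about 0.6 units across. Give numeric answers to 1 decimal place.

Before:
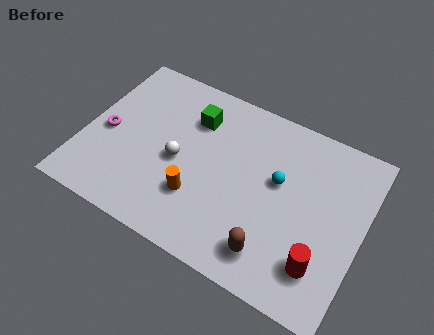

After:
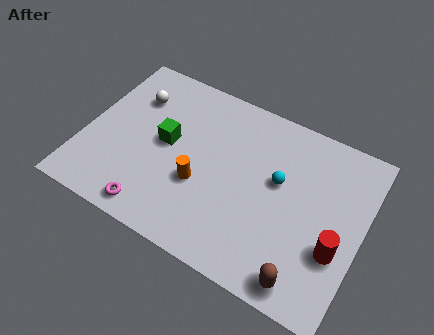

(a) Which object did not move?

the cyan sphere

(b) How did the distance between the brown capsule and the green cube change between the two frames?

+1.2

They were about 5.8 units apart before and 7.0 after — 1.2 units further apart.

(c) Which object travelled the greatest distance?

the magenta torus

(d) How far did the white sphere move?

3.0

The white sphere moved from about (3.9, 3.5) to (1.7, 5.6), a distance of √(2.2² + 2.1²) ≈ 3.0.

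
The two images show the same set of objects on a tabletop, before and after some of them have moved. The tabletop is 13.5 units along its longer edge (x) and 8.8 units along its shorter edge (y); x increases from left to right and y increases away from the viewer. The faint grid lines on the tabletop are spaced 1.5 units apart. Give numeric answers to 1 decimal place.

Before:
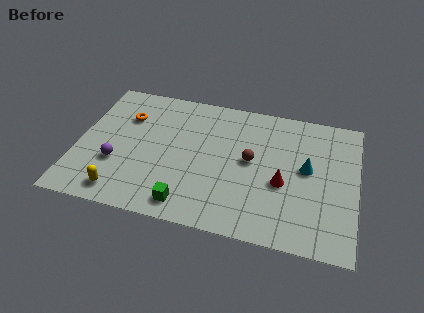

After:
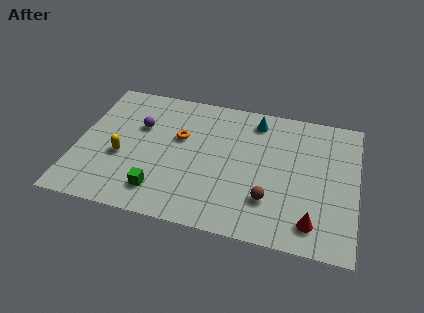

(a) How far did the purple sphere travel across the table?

2.8

The purple sphere moved from about (2.0, 3.0) to (2.9, 5.7), a distance of √(0.9² + 2.7²) ≈ 2.8.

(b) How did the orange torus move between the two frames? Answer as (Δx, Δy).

(2.7, -0.8)

The orange torus started near (2.2, 6.2) and ended near (4.9, 5.4).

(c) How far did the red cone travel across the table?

2.6

The red cone moved from about (10.0, 3.6) to (11.5, 1.5), a distance of √(1.5² + 2.1²) ≈ 2.6.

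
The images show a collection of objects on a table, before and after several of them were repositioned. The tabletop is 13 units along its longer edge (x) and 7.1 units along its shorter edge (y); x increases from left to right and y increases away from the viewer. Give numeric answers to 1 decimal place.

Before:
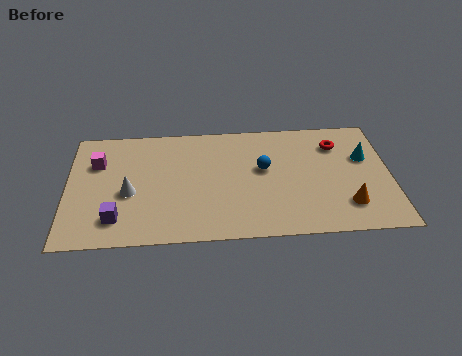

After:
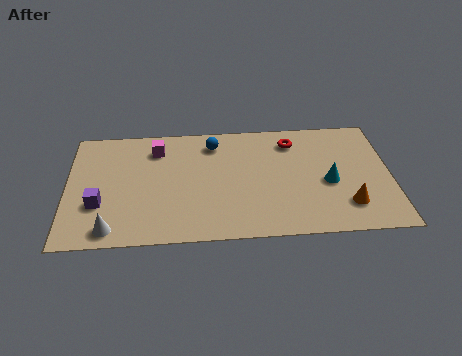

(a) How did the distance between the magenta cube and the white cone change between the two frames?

+2.7

The distance was about 2.3 in the first image and 5.0 in the second, so they moved 2.7 units further apart.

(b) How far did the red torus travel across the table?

1.8

The red torus moved from about (10.9, 5.4) to (9.1, 5.7), a distance of √(1.8² + 0.3²) ≈ 1.8.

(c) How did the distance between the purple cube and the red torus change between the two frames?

-1.2

Before: roughly 9.7 units apart; after: 8.5. That's 1.2 units closer together.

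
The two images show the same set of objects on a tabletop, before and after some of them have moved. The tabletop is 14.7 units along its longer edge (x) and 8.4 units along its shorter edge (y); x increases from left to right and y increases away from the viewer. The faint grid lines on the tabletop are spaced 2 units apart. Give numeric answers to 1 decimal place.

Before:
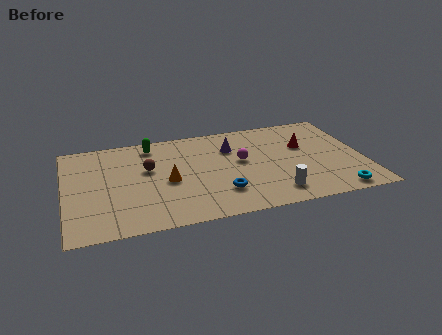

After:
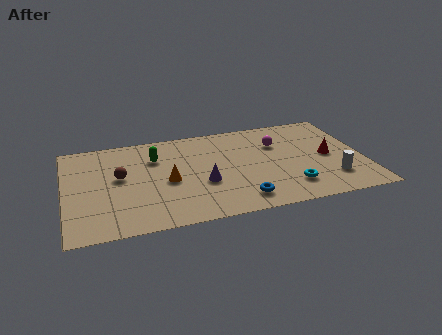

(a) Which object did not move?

the orange cone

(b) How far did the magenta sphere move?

2.2

From (8.7, 4.7) to (10.6, 5.8), the magenta sphere covered √(1.9² + 1.1²) ≈ 2.2 units.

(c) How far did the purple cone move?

3.2

The purple cone was near (8.3, 6.0) before and (6.7, 3.2) after, so it travelled √(1.6² + 2.8²) ≈ 3.2 units.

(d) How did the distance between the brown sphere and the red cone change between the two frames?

+2.5

They were about 7.8 units apart before and 10.3 after — 2.5 units further apart.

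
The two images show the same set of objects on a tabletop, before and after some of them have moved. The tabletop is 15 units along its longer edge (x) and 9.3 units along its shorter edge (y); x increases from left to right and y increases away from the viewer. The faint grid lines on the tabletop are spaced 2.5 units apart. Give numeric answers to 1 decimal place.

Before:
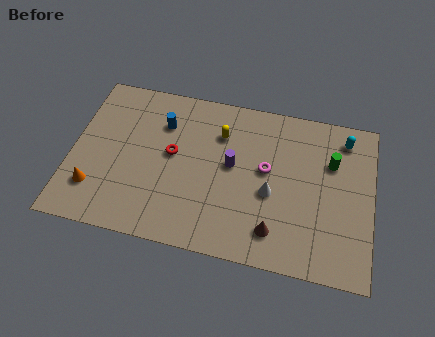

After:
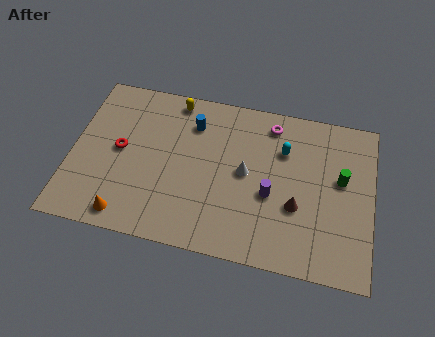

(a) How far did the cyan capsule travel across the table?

3.3

The cyan capsule was near (13.5, 7.8) before and (10.5, 6.5) after, so it travelled √(3.0² + 1.3²) ≈ 3.3 units.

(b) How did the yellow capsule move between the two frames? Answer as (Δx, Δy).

(-2.4, 1.5)

The yellow capsule started near (7.3, 6.8) and ended near (4.9, 8.3).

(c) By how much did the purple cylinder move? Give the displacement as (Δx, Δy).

(2.0, -1.3)

The purple cylinder was at about (8.0, 5.1) and moved to about (10.0, 3.8).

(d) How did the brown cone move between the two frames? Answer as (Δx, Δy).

(1.0, 1.6)

From the two frames, the brown cone sits at roughly (10.3, 1.8) before and (11.3, 3.4) after.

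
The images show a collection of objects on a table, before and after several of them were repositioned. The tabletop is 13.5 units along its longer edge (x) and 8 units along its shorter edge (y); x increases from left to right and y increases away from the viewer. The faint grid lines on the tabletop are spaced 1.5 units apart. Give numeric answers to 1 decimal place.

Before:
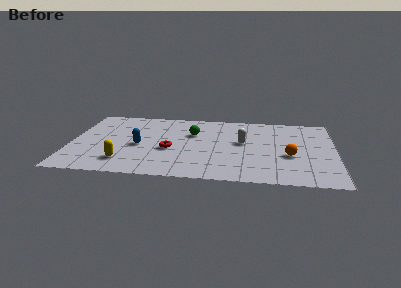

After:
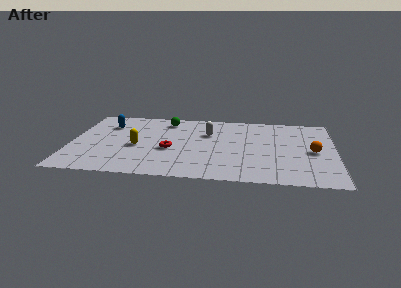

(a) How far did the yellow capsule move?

1.9

The yellow capsule was near (2.8, 1.7) before and (3.4, 3.5) after, so it travelled √(0.6² + 1.8²) ≈ 1.9 units.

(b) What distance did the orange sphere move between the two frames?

1.3

From (11.2, 3.2) to (12.4, 3.8), the orange sphere covered √(1.2² + 0.6²) ≈ 1.3 units.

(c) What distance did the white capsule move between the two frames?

2.0

From (8.8, 4.5) to (7.0, 5.4), the white capsule covered √(1.8² + 0.9²) ≈ 2.0 units.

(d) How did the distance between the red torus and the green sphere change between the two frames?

+1.1

Before: roughly 2.3 units apart; after: 3.4. That's 1.1 units further apart.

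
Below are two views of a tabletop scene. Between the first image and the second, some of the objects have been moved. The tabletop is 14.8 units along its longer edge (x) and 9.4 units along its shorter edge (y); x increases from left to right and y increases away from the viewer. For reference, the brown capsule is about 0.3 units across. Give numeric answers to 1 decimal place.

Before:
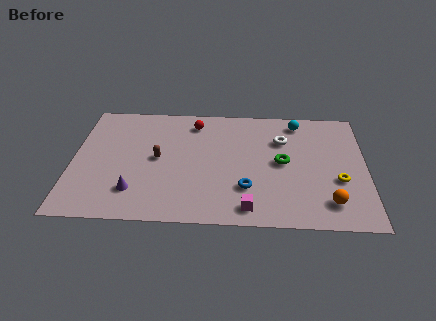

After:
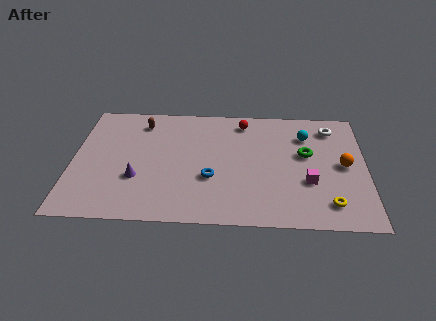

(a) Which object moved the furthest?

the magenta cube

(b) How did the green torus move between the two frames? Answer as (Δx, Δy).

(1.2, 0.7)

From the two frames, the green torus sits at roughly (10.6, 4.8) before and (11.8, 5.5) after.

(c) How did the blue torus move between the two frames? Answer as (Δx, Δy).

(-1.8, 0.7)

The blue torus started near (8.8, 2.7) and ended near (7.0, 3.4).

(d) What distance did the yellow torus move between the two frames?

1.9

The yellow torus moved from about (13.4, 3.5) to (12.9, 1.7), a distance of √(0.5² + 1.8²) ≈ 1.9.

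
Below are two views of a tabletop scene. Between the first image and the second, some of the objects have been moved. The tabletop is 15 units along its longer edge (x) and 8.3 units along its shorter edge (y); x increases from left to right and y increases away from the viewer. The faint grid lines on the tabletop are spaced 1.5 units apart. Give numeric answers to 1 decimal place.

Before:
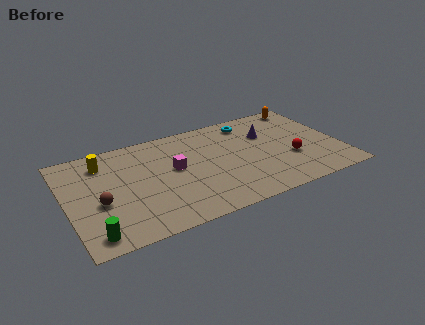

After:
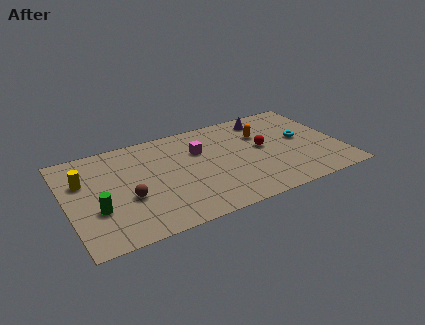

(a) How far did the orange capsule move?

3.3

The orange capsule was near (13.7, 7.4) before and (10.9, 5.7) after, so it travelled √(2.8² + 1.7²) ≈ 3.3 units.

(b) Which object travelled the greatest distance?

the cyan torus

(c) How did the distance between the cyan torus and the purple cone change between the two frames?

+1.4

Before: roughly 1.6 units apart; after: 3.0. That's 1.4 units further apart.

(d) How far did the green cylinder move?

1.8

The green cylinder was near (1.1, 1.1) before and (1.5, 2.9) after, so it travelled √(0.4² + 1.8²) ≈ 1.8 units.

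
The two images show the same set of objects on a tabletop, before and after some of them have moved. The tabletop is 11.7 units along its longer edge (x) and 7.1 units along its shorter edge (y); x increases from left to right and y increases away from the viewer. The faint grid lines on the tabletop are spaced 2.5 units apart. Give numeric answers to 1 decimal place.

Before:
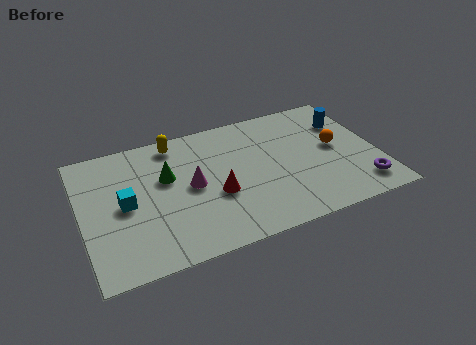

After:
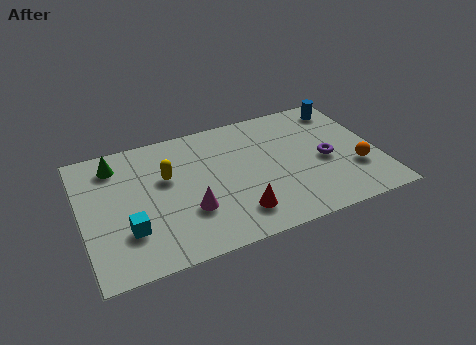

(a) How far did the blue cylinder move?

0.9

The blue cylinder was near (10.7, 5.1) before and (10.7, 6.0) after, so it travelled √(0.0² + 0.9²) ≈ 0.9 units.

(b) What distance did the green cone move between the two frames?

2.4

From (3.4, 4.4) to (1.5, 5.8), the green cone covered √(1.9² + 1.4²) ≈ 2.4 units.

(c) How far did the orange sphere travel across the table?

1.6

The orange sphere moved from about (10.1, 3.8) to (10.7, 2.3), a distance of √(0.6² + 1.5²) ≈ 1.6.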